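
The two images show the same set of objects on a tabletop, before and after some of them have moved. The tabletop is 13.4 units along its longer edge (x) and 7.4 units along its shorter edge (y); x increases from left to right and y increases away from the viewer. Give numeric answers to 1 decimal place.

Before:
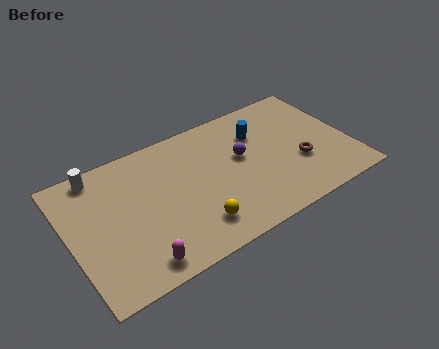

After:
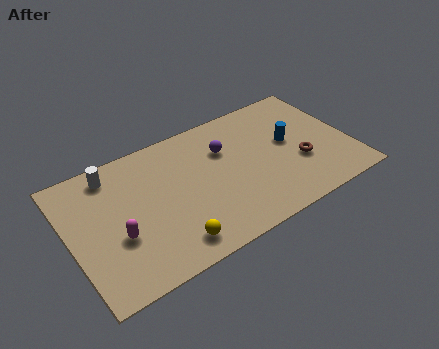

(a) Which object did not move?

the brown torus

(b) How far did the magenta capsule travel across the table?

1.9

The magenta capsule moved from about (2.8, 1.0) to (2.1, 2.8), a distance of √(0.7² + 1.8²) ≈ 1.9.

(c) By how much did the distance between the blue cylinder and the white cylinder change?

+0.9

The distance was about 7.7 in the first image and 8.6 in the second, so they moved 0.9 units further apart.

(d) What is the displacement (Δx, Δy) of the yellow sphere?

(-1.2, -0.4)

The yellow sphere was at about (5.6, 1.6) and moved to about (4.4, 1.2).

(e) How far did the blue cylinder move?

1.8

The blue cylinder was near (9.3, 5.3) before and (10.6, 4.1) after, so it travelled √(1.3² + 1.2²) ≈ 1.8 units.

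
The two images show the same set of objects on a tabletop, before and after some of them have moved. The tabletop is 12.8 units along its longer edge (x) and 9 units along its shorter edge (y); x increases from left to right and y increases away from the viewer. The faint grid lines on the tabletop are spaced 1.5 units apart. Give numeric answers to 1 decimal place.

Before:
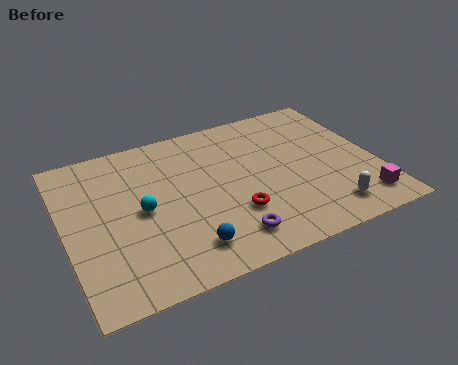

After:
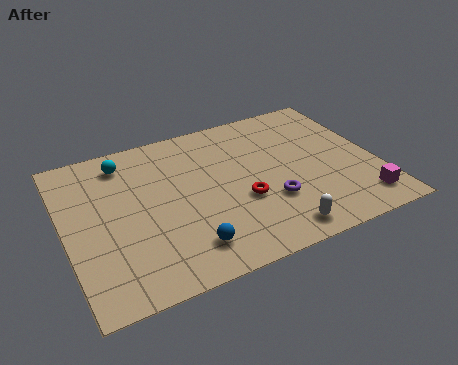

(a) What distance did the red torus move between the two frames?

0.7

From (6.7, 2.8) to (7.1, 3.4), the red torus covered √(0.4² + 0.6²) ≈ 0.7 units.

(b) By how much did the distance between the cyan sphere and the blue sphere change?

+3.0

The distance was about 3.1 in the first image and 6.1 in the second, so they moved 3.0 units further apart.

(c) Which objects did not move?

the blue sphere and the magenta cube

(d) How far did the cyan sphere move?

3.1

The cyan sphere was near (3.1, 4.4) before and (2.7, 7.5) after, so it travelled √(0.4² + 3.1²) ≈ 3.1 units.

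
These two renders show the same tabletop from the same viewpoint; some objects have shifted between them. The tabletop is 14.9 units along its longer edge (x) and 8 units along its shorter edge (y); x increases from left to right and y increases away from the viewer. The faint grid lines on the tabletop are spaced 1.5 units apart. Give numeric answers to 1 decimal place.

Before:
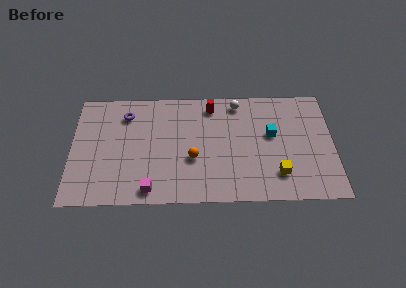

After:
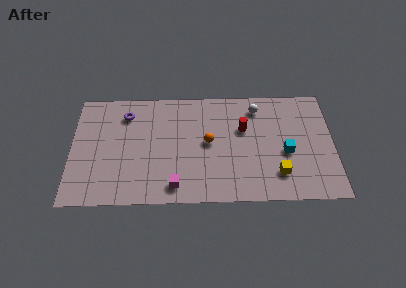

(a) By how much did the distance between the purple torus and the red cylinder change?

+1.9

They were about 4.9 units apart before and 6.8 after — 1.9 units further apart.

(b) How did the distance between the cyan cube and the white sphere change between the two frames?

+0.6

The distance was about 3.0 in the first image and 3.6 in the second, so they moved 0.6 units further apart.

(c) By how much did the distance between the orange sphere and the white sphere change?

-1.0

They were about 4.7 units apart before and 3.7 after — 1.0 units closer together.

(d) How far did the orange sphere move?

1.4

The orange sphere moved from about (6.9, 3.1) to (7.8, 4.2), a distance of √(0.9² + 1.1²) ≈ 1.4.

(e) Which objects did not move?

the yellow cube and the purple torus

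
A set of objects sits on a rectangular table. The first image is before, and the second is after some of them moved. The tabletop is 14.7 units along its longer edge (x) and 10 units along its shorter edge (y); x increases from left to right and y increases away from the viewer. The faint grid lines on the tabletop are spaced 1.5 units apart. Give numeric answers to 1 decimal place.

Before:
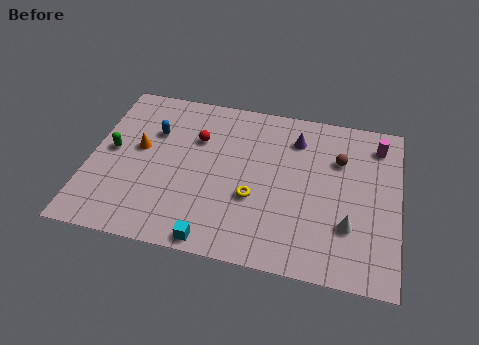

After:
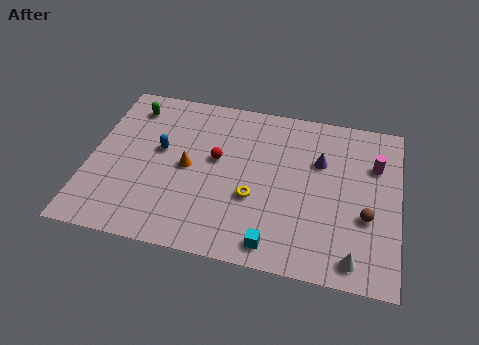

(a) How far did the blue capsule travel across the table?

1.2

From (2.9, 6.8) to (3.3, 5.7), the blue capsule covered √(0.4² + 1.1²) ≈ 1.2 units.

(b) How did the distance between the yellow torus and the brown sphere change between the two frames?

+0.3

Before: roughly 5.0 units apart; after: 5.3. That's 0.3 units further apart.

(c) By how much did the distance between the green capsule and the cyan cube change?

+3.3

Before: roughly 6.8 units apart; after: 10.1. That's 3.3 units further apart.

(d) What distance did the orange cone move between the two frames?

2.5

The orange cone moved from about (2.3, 5.6) to (4.7, 4.9), a distance of √(2.4² + 0.7²) ≈ 2.5.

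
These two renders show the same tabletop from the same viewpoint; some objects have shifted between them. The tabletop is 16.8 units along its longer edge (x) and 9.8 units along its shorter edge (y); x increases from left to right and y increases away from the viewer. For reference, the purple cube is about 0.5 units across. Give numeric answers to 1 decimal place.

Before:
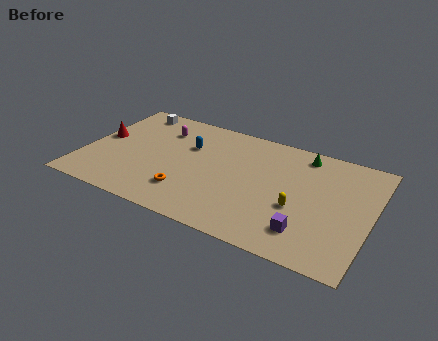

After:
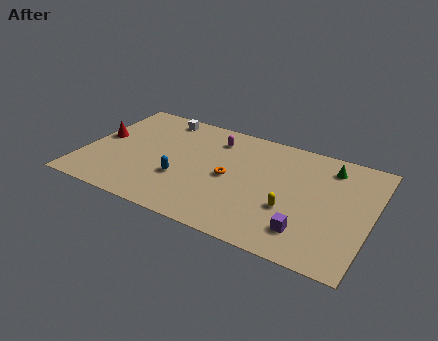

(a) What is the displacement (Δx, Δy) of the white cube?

(1.8, 0.0)

From the two frames, the white cube sits at roughly (2.1, 8.6) before and (3.9, 8.6) after.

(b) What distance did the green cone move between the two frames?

1.7

The green cone moved from about (12.5, 8.5) to (14.1, 8.0), a distance of √(1.6² + 0.5²) ≈ 1.7.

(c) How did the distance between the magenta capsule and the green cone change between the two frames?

-1.7

Before: roughly 8.5 units apart; after: 6.8. That's 1.7 units closer together.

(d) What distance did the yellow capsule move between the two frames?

0.5

The yellow capsule moved from about (12.7, 3.8) to (12.3, 3.5), a distance of √(0.4² + 0.3²) ≈ 0.5.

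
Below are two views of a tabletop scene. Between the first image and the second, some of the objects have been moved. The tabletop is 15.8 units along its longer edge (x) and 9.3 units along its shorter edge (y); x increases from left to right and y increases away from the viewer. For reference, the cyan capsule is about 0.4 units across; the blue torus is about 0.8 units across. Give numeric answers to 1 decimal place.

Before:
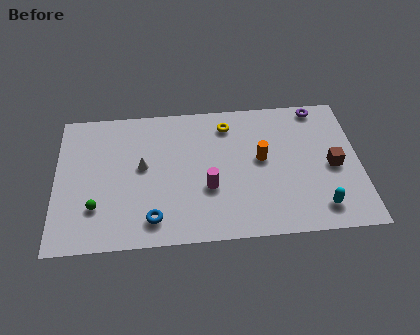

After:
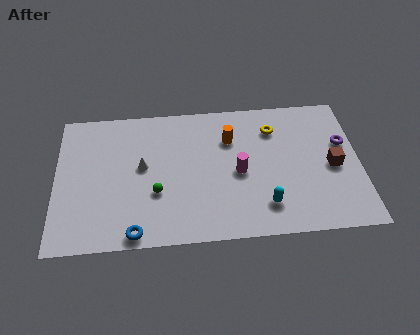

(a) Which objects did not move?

the white cone and the brown cube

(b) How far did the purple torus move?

2.9

The purple torus was near (13.8, 8.4) before and (15.0, 5.8) after, so it travelled √(1.2² + 2.6²) ≈ 2.9 units.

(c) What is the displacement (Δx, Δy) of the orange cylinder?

(-1.6, 1.5)

The orange cylinder was at about (10.7, 5.1) and moved to about (9.1, 6.6).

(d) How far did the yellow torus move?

2.5

From (9.0, 7.6) to (11.4, 7.1), the yellow torus covered √(2.4² + 0.5²) ≈ 2.5 units.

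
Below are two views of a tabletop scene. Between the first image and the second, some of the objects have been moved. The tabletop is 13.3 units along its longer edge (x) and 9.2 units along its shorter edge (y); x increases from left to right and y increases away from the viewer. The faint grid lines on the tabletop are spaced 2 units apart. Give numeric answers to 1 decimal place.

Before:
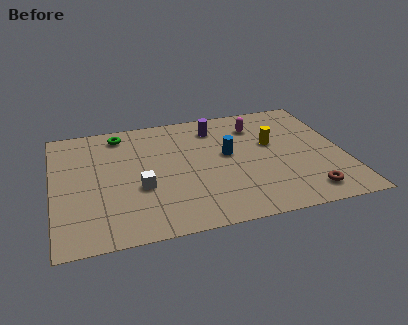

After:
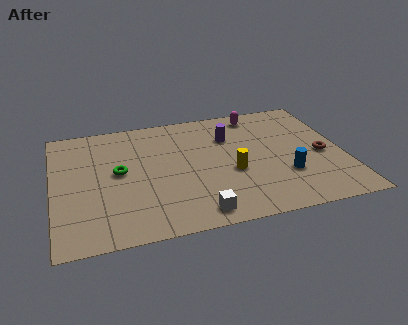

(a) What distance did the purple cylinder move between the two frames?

1.1

The purple cylinder was near (7.6, 7.4) before and (8.2, 6.5) after, so it travelled √(0.6² + 0.9²) ≈ 1.1 units.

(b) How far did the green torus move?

3.0

From (3.2, 7.9) to (3.0, 4.9), the green torus covered √(0.2² + 3.0²) ≈ 3.0 units.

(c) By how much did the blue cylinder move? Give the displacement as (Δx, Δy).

(2.5, -2.2)

The blue cylinder started near (8.0, 5.1) and ended near (10.5, 2.9).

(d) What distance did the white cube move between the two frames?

3.4

From (3.9, 3.5) to (6.3, 1.1), the white cube covered √(2.4² + 2.4²) ≈ 3.4 units.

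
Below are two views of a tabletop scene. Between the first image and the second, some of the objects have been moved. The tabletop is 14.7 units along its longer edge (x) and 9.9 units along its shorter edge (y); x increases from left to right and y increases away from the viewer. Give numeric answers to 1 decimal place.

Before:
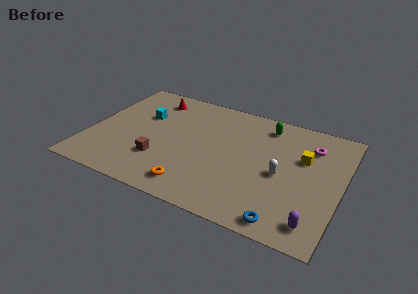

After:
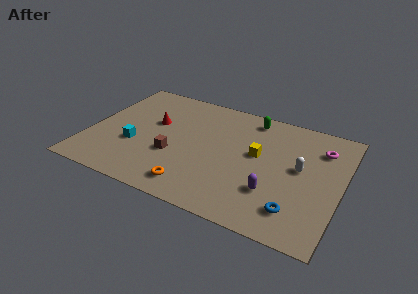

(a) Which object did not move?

the orange torus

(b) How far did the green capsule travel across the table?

0.9

The green capsule moved from about (10.0, 8.3) to (9.1, 8.6), a distance of √(0.9² + 0.3²) ≈ 0.9.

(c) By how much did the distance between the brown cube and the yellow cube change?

-3.6

They were about 8.7 units apart before and 5.1 after — 3.6 units closer together.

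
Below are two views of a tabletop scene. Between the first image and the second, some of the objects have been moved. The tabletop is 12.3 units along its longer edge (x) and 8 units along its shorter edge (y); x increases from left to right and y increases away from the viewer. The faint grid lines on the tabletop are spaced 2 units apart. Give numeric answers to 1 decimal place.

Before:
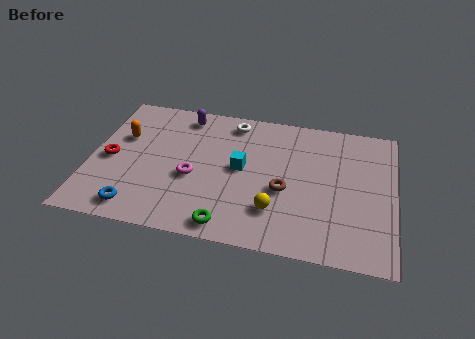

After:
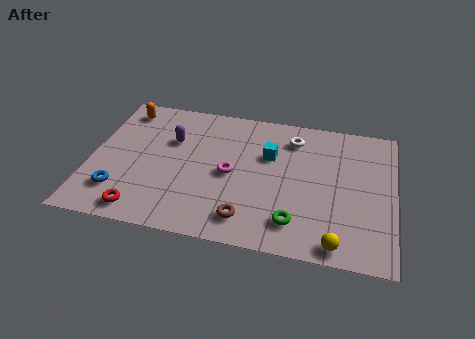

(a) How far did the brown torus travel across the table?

2.4

The brown torus was near (7.9, 3.3) before and (6.5, 1.4) after, so it travelled √(1.4² + 1.9²) ≈ 2.4 units.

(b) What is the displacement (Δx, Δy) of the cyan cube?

(1.1, 1.0)

The cyan cube started near (6.1, 4.2) and ended near (7.2, 5.2).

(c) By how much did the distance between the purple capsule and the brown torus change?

-0.5

They were about 5.6 units apart before and 5.1 after — 0.5 units closer together.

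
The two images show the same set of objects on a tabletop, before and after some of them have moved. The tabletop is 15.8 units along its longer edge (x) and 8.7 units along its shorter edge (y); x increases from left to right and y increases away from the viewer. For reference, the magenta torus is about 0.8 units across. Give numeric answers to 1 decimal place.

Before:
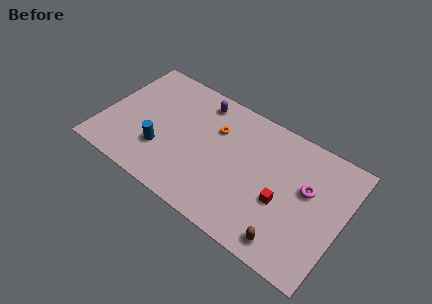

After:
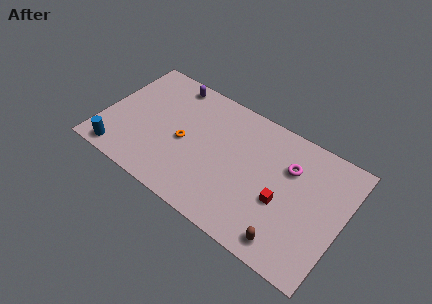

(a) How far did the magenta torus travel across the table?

1.5

The magenta torus was near (13.4, 5.2) before and (12.1, 6.0) after, so it travelled √(1.3² + 0.8²) ≈ 1.5 units.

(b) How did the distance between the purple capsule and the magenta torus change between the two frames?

+0.7

The distance was about 7.8 in the first image and 8.5 in the second, so they moved 0.7 units further apart.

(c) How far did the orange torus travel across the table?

2.7

The orange torus was near (7.2, 6.0) before and (5.4, 4.0) after, so it travelled √(1.8² + 2.0²) ≈ 2.7 units.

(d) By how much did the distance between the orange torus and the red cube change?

+1.2

They were about 5.4 units apart before and 6.6 after — 1.2 units further apart.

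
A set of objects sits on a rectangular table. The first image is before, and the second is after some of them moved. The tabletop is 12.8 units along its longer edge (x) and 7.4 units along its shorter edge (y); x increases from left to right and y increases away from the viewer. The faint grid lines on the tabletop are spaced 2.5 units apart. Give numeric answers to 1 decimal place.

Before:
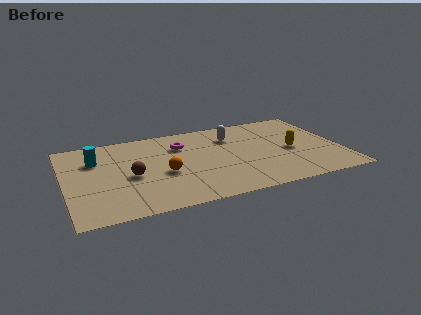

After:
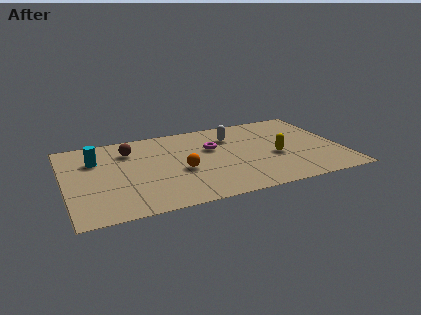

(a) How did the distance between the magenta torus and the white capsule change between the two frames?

-1.1

Before: roughly 2.4 units apart; after: 1.3. That's 1.1 units closer together.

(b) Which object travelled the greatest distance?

the brown sphere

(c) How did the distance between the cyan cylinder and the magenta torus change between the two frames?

+1.4

Before: roughly 4.0 units apart; after: 5.4. That's 1.4 units further apart.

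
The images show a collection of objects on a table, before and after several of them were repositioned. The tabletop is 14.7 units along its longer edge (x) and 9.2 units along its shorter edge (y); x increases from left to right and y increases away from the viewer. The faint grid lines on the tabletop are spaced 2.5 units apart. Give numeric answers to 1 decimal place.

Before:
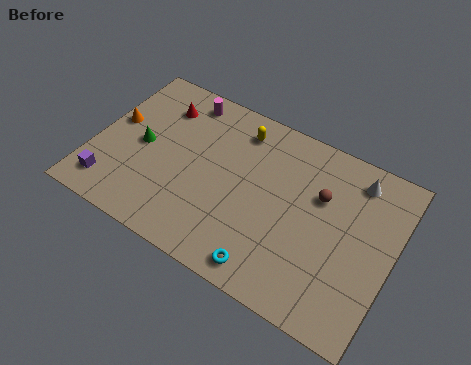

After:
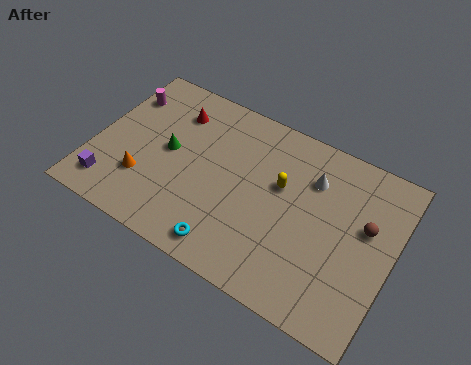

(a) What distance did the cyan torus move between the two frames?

2.0

From (9.2, 1.1) to (7.2, 1.2), the cyan torus covered √(2.0² + 0.1²) ≈ 2.0 units.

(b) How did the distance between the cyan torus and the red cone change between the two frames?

-1.8

The distance was about 8.8 in the first image and 7.0 in the second, so they moved 1.8 units closer together.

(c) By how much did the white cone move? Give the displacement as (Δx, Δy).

(-2.0, -1.0)

The white cone started near (12.5, 7.7) and ended near (10.5, 6.7).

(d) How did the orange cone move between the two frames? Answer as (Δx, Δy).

(1.9, -2.5)

The orange cone started near (0.8, 5.2) and ended near (2.7, 2.7).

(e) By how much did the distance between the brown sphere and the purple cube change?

+2.0

Before: roughly 10.7 units apart; after: 12.7. That's 2.0 units further apart.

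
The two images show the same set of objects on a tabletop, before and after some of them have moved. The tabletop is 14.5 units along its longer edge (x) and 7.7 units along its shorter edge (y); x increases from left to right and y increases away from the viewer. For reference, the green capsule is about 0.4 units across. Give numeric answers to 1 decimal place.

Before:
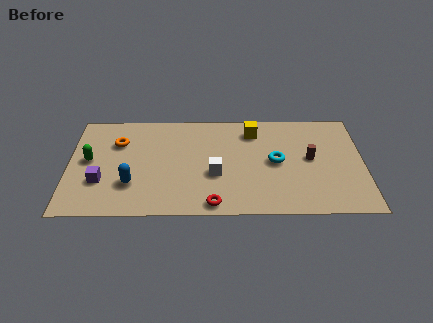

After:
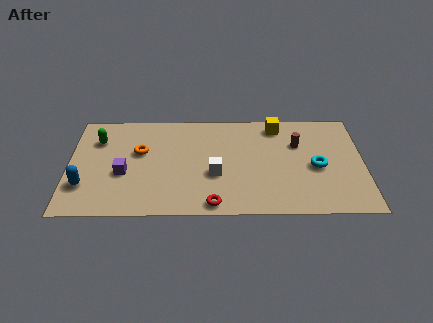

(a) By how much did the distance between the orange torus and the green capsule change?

+0.4

Before: roughly 1.9 units apart; after: 2.3. That's 0.4 units further apart.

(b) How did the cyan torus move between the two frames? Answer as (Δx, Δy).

(2.0, -0.4)

The cyan torus started near (10.2, 3.9) and ended near (12.2, 3.5).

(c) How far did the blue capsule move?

2.3

The blue capsule moved from about (3.1, 2.3) to (0.8, 2.2), a distance of √(2.3² + 0.1²) ≈ 2.3.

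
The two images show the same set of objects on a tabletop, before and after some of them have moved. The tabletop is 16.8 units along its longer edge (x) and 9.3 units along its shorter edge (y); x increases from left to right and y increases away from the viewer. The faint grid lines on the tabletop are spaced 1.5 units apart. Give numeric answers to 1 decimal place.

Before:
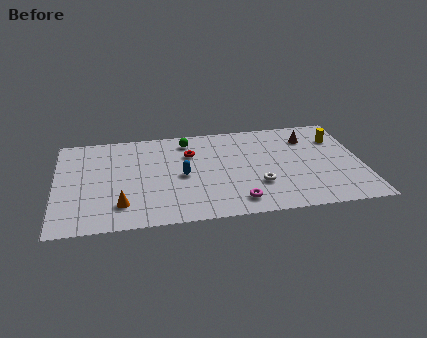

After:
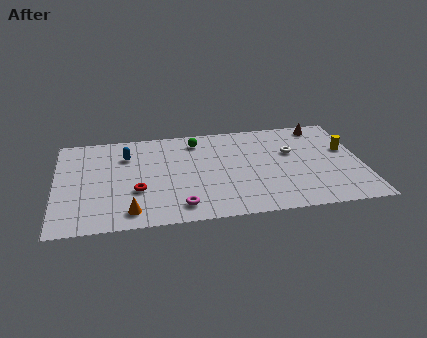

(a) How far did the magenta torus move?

3.1

From (9.8, 1.5) to (6.7, 1.5), the magenta torus covered √(3.1² + 0.0²) ≈ 3.1 units.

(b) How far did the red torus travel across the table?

4.4

The red torus was near (7.4, 6.5) before and (4.4, 3.3) after, so it travelled √(3.0² + 3.2²) ≈ 4.4 units.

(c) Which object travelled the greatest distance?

the red torus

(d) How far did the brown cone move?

1.4

The brown cone moved from about (14.0, 7.1) to (14.8, 8.2), a distance of √(0.8² + 1.1²) ≈ 1.4.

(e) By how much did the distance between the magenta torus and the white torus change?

+5.8

They were about 1.8 units apart before and 7.6 after — 5.8 units further apart.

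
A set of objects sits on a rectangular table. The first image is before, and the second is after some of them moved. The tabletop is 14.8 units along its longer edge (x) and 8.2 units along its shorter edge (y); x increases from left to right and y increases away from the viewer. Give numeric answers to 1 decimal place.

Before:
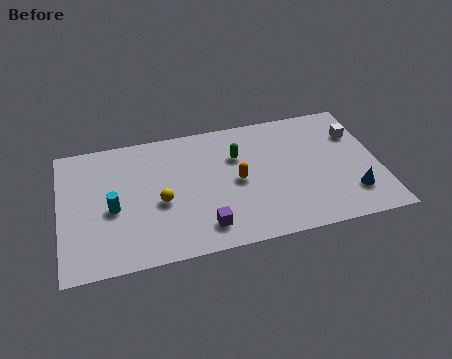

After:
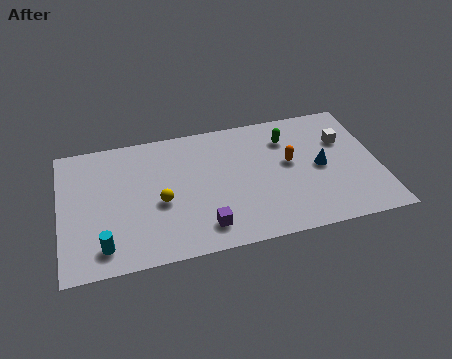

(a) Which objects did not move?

the yellow sphere and the purple cube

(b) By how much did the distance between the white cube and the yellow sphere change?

-0.7

The distance was about 9.6 in the first image and 8.9 in the second, so they moved 0.7 units closer together.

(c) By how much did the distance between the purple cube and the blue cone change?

-0.8

They were about 6.9 units apart before and 6.1 after — 0.8 units closer together.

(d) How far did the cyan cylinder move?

2.3

From (2.4, 3.6) to (1.9, 1.4), the cyan cylinder covered √(0.5² + 2.2²) ≈ 2.3 units.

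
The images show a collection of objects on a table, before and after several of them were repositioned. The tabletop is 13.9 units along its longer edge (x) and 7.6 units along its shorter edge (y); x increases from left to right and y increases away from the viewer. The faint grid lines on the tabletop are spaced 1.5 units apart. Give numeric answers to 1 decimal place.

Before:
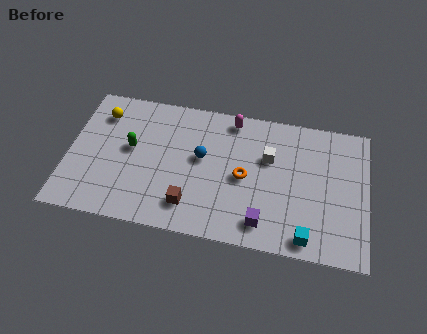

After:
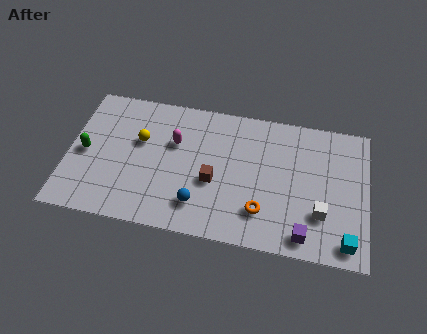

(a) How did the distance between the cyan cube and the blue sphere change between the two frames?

+0.8

The distance was about 6.0 in the first image and 6.8 in the second, so they moved 0.8 units further apart.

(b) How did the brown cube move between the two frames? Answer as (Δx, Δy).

(1.0, 1.5)

The brown cube started near (5.8, 1.6) and ended near (6.8, 3.1).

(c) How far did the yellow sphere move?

2.2

From (1.4, 5.9) to (3.3, 4.7), the yellow sphere covered √(1.9² + 1.2²) ≈ 2.2 units.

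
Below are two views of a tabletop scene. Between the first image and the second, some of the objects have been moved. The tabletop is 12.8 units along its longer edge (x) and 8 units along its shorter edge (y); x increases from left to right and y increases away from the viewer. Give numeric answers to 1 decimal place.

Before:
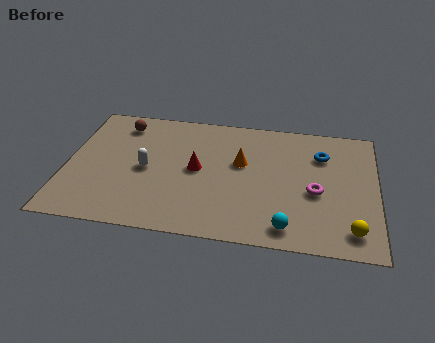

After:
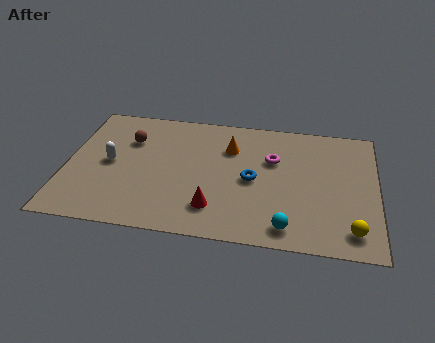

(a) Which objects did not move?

the yellow sphere and the cyan sphere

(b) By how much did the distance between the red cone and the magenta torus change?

-0.8

They were about 4.9 units apart before and 4.1 after — 0.8 units closer together.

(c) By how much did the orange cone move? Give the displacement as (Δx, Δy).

(-0.5, 0.9)

From the two frames, the orange cone sits at roughly (7.2, 4.8) before and (6.7, 5.7) after.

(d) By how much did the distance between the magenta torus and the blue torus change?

-0.8

The distance was about 2.4 in the first image and 1.6 in the second, so they moved 0.8 units closer together.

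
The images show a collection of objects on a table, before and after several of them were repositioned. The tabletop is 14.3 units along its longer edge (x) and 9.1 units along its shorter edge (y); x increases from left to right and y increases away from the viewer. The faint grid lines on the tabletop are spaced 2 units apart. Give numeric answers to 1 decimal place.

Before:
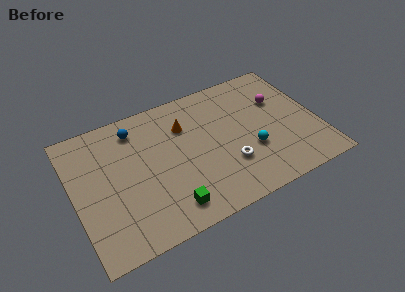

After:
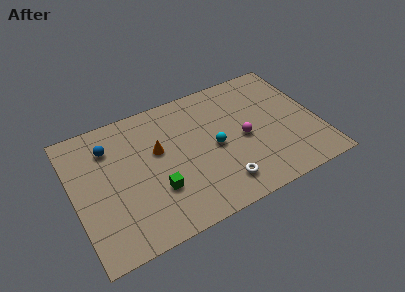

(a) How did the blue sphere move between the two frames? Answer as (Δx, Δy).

(-1.6, -0.6)

From the two frames, the blue sphere sits at roughly (3.9, 7.5) before and (2.3, 6.9) after.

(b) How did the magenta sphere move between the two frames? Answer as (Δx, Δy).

(-2.4, -1.8)

The magenta sphere was at about (12.3, 6.0) and moved to about (9.9, 4.2).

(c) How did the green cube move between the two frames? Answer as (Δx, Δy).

(-0.5, 1.4)

The green cube was at about (5.1, 1.5) and moved to about (4.6, 2.9).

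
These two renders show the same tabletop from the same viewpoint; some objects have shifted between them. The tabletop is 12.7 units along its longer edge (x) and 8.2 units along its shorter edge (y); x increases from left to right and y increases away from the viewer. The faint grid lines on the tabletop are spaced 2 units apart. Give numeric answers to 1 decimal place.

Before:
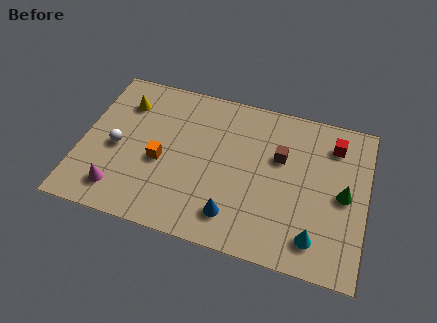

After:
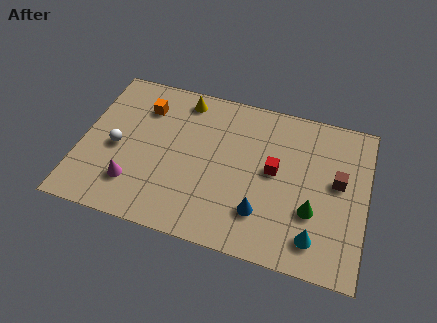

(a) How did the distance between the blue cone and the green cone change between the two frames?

-3.0

The distance was about 5.3 in the first image and 2.3 in the second, so they moved 3.0 units closer together.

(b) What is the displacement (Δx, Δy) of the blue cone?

(1.2, 0.5)

The blue cone was at about (7.0, 1.6) and moved to about (8.2, 2.1).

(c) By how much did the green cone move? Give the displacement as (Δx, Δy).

(-1.3, -1.2)

The green cone started near (11.7, 4.0) and ended near (10.4, 2.8).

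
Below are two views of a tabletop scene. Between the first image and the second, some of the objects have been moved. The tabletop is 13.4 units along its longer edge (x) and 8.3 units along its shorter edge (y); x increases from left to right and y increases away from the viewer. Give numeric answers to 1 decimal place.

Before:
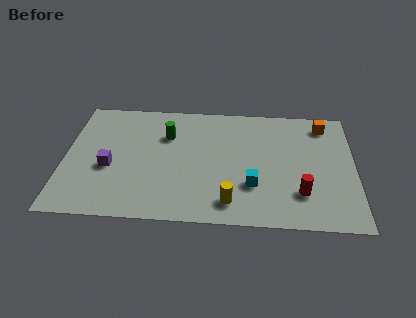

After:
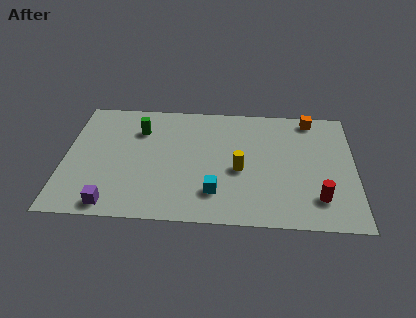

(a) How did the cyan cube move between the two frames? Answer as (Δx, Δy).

(-1.7, -0.6)

The cyan cube was at about (8.7, 2.6) and moved to about (7.0, 2.0).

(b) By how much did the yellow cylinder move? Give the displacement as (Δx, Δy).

(0.4, 2.2)

The yellow cylinder started near (7.7, 1.4) and ended near (8.1, 3.6).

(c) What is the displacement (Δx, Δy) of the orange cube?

(-0.6, 0.4)

From the two frames, the orange cube sits at roughly (12.0, 7.0) before and (11.4, 7.4) after.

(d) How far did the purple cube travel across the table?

2.5

The purple cube was near (2.1, 3.4) before and (2.3, 0.9) after, so it travelled √(0.2² + 2.5²) ≈ 2.5 units.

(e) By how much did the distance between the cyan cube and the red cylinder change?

+2.5

The distance was about 2.2 in the first image and 4.7 in the second, so they moved 2.5 units further apart.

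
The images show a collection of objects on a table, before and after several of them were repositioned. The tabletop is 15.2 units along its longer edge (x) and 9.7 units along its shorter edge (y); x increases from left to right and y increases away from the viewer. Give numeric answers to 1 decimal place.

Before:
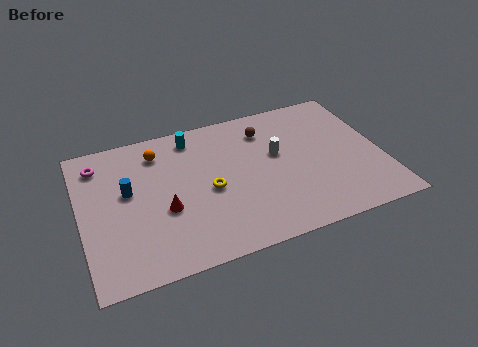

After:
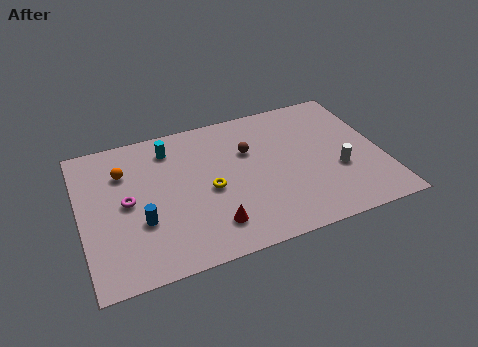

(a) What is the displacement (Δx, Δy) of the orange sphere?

(-1.8, -0.8)

From the two frames, the orange sphere sits at roughly (4.1, 7.8) before and (2.3, 7.0) after.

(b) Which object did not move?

the yellow torus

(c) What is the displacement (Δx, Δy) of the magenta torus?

(1.2, -3.0)

The magenta torus was at about (1.1, 7.9) and moved to about (2.3, 4.9).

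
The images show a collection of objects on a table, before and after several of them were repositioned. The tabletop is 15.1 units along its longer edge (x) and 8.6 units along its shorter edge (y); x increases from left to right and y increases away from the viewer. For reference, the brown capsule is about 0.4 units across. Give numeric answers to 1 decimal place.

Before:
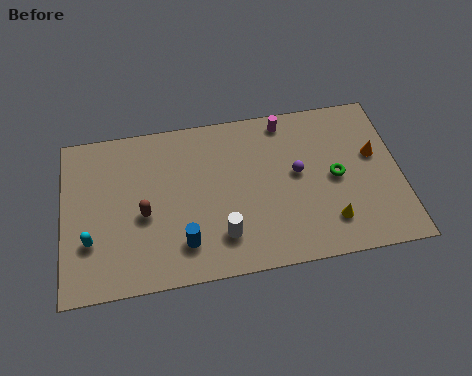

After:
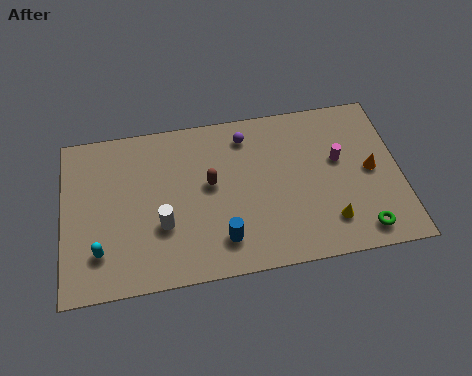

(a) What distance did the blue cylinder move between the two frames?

1.7

The blue cylinder moved from about (5.3, 1.9) to (7.0, 1.8), a distance of √(1.7² + 0.1²) ≈ 1.7.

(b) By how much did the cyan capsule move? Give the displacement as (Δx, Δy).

(0.4, -0.6)

The cyan capsule started near (1.2, 2.7) and ended near (1.6, 2.1).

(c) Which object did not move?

the yellow cone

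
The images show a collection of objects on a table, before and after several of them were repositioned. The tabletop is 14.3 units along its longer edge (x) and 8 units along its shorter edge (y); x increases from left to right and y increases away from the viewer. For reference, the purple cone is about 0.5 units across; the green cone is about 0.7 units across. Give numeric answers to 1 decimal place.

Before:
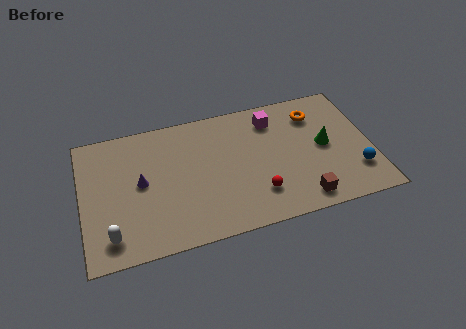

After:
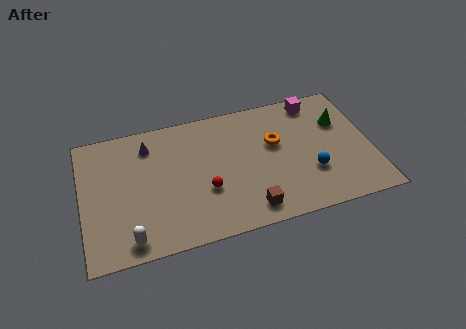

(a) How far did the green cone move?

1.6

The green cone was near (12.0, 4.1) before and (12.9, 5.4) after, so it travelled √(0.9² + 1.3²) ≈ 1.6 units.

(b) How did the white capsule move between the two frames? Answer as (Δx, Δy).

(0.9, -0.4)

The white capsule started near (1.3, 1.4) and ended near (2.2, 1.0).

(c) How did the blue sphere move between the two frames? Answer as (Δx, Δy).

(-2.2, 0.5)

From the two frames, the blue sphere sits at roughly (13.4, 2.1) before and (11.2, 2.6) after.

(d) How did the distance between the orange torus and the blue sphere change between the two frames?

-1.6

Before: roughly 4.4 units apart; after: 2.8. That's 1.6 units closer together.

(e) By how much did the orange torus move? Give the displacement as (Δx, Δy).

(-2.1, -1.3)

From the two frames, the orange torus sits at roughly (11.7, 6.2) before and (9.6, 4.9) after.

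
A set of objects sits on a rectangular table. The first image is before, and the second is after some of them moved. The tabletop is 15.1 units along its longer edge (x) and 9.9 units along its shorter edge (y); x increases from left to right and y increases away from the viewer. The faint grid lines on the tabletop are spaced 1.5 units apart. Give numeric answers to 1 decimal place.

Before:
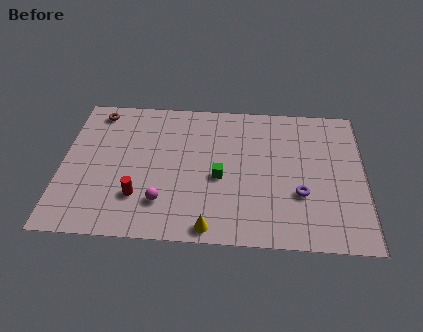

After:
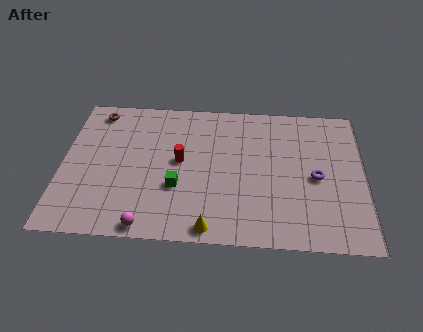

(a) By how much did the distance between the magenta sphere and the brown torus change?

+1.2

Before: roughly 7.1 units apart; after: 8.3. That's 1.2 units further apart.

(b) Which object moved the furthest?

the red cylinder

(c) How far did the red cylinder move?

3.3

The red cylinder moved from about (3.9, 2.7) to (5.9, 5.3), a distance of √(2.0² + 2.6²) ≈ 3.3.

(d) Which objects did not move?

the brown torus and the yellow cone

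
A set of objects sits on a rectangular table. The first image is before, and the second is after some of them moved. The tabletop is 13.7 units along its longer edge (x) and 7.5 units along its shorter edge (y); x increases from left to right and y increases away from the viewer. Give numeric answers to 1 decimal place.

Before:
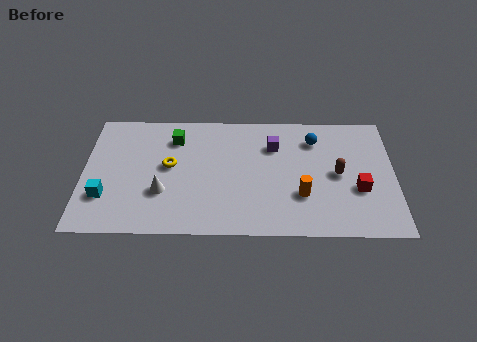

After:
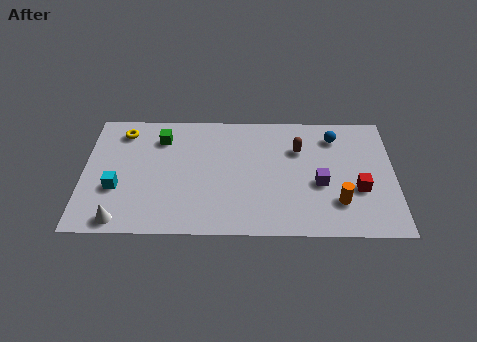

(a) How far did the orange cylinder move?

1.6

The orange cylinder moved from about (9.6, 2.4) to (11.2, 2.0), a distance of √(1.6² + 0.4²) ≈ 1.6.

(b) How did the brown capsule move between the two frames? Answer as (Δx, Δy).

(-1.7, 1.5)

The brown capsule started near (11.2, 3.7) and ended near (9.5, 5.2).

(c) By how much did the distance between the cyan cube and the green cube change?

-1.1

The distance was about 4.7 in the first image and 3.6 in the second, so they moved 1.1 units closer together.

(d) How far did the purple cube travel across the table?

3.0

The purple cube was near (8.4, 5.4) before and (10.4, 3.1) after, so it travelled √(2.0² + 2.3²) ≈ 3.0 units.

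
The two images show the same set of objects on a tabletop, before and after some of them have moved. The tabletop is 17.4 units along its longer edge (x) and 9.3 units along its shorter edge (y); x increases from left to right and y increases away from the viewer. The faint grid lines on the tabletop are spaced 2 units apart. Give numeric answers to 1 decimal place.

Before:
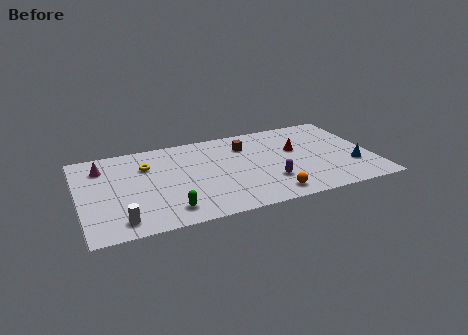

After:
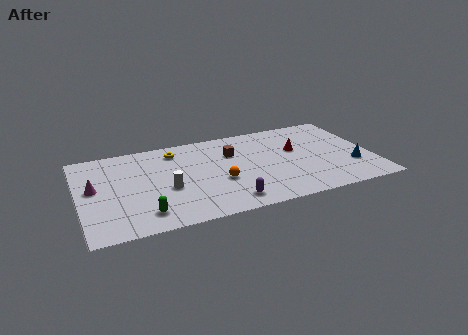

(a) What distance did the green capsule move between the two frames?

1.4

The green capsule was near (5.0, 1.6) before and (3.6, 1.7) after, so it travelled √(1.4² + 0.1²) ≈ 1.4 units.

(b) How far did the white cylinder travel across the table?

3.8

The white cylinder moved from about (2.2, 1.4) to (5.1, 3.8), a distance of √(2.9² + 2.4²) ≈ 3.8.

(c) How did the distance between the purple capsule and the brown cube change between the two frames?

+0.6

They were about 4.4 units apart before and 5.0 after — 0.6 units further apart.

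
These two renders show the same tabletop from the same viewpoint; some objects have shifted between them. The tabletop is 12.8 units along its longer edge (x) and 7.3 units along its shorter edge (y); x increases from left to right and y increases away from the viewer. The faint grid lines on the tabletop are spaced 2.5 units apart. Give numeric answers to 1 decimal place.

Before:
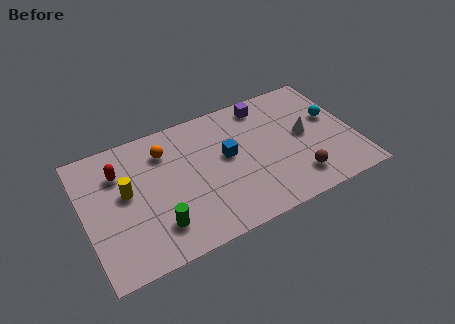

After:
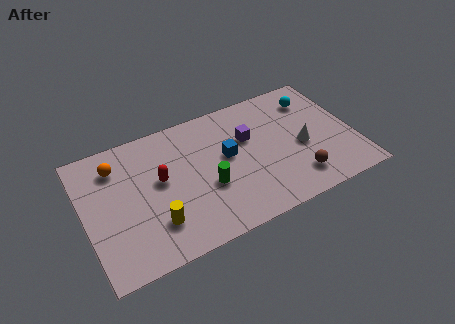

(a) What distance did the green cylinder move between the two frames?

2.7

The green cylinder moved from about (3.2, 1.7) to (5.7, 2.8), a distance of √(2.5² + 1.1²) ≈ 2.7.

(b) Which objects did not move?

the brown sphere and the blue cube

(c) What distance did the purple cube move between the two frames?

1.9

The purple cube moved from about (8.9, 6.3) to (7.9, 4.7), a distance of √(1.0² + 1.6²) ≈ 1.9.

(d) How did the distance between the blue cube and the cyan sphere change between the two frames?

-0.4

The distance was about 5.1 in the first image and 4.7 in the second, so they moved 0.4 units closer together.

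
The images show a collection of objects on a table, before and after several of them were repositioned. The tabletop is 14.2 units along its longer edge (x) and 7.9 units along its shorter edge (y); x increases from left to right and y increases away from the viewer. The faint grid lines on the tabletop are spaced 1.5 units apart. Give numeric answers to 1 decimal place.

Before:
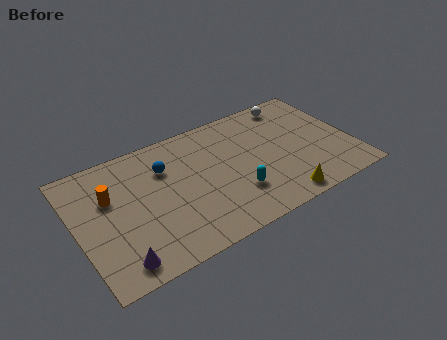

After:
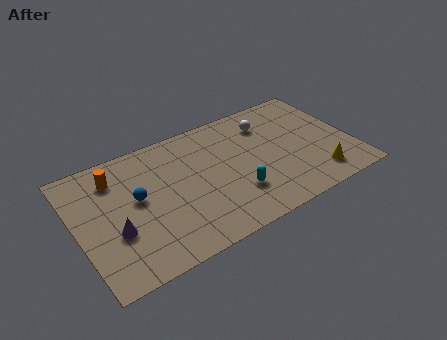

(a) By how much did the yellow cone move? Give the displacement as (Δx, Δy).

(2.1, 0.6)

The yellow cone was at about (10.0, 0.9) and moved to about (12.1, 1.5).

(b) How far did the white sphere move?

1.7

The white sphere was near (11.7, 6.9) before and (10.2, 6.1) after, so it travelled √(1.5² + 0.8²) ≈ 1.7 units.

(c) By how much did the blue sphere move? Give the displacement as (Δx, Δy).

(-1.6, -1.2)

The blue sphere was at about (4.7, 5.6) and moved to about (3.1, 4.4).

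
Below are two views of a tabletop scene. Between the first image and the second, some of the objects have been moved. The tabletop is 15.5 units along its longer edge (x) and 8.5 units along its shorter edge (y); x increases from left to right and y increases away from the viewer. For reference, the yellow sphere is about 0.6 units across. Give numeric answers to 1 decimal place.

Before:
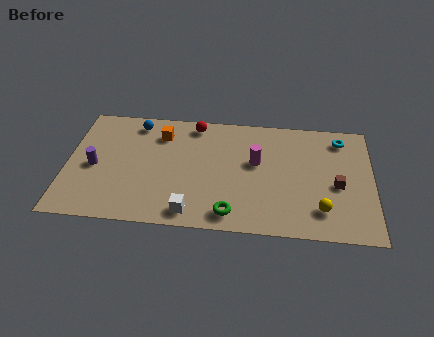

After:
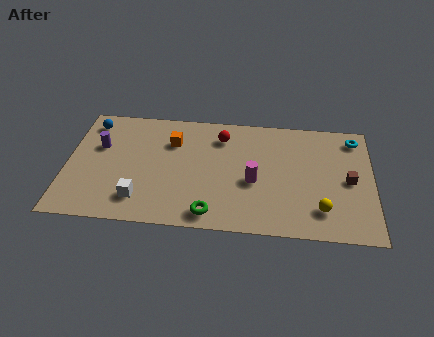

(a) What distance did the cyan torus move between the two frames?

0.7

From (13.9, 7.1) to (14.6, 7.2), the cyan torus covered √(0.7² + 0.1²) ≈ 0.7 units.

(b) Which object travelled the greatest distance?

the white cube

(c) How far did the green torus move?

1.0

The green torus was near (8.4, 1.2) before and (7.4, 1.1) after, so it travelled √(1.0² + 0.1²) ≈ 1.0 units.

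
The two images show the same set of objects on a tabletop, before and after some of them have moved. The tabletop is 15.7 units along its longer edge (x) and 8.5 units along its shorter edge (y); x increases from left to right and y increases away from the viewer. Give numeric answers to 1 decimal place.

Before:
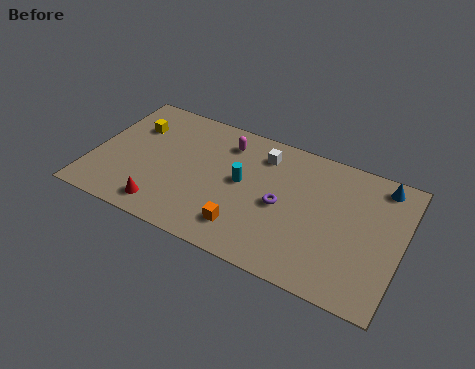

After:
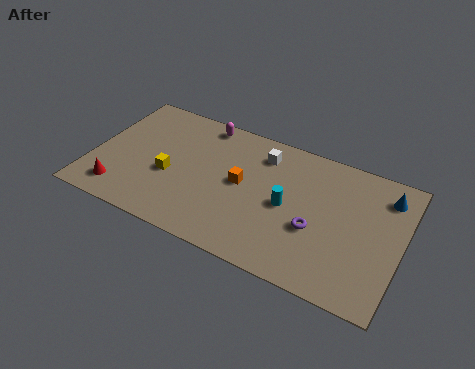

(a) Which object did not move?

the white cube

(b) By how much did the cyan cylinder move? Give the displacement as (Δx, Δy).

(2.4, -0.5)

The cyan cylinder started near (7.6, 4.6) and ended near (10.0, 4.1).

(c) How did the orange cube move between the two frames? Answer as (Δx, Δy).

(-0.5, 2.7)

The orange cube was at about (8.1, 1.8) and moved to about (7.6, 4.5).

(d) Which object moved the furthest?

the yellow cube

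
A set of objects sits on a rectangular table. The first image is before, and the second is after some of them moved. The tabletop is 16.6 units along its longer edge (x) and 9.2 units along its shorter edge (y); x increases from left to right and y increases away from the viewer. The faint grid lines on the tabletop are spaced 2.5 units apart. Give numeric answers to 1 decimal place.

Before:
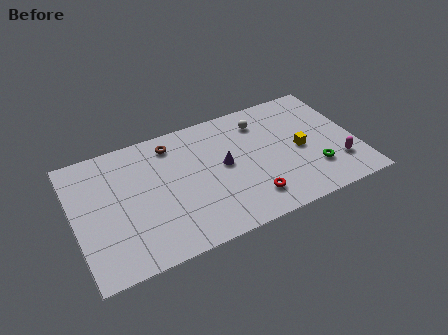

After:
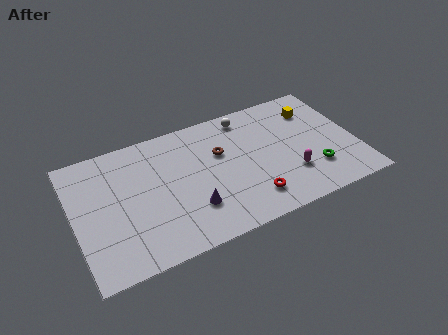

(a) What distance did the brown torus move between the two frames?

3.2

The brown torus moved from about (6.0, 7.7) to (8.7, 5.9), a distance of √(2.7² + 1.8²) ≈ 3.2.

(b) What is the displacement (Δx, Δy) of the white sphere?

(-0.8, 0.7)

The white sphere was at about (11.3, 7.3) and moved to about (10.5, 8.0).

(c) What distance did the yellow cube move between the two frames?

3.0

The yellow cube moved from about (13.3, 4.3) to (14.5, 7.0), a distance of √(1.2² + 2.7²) ≈ 3.0.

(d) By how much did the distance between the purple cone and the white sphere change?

+3.2

They were about 3.5 units apart before and 6.7 after — 3.2 units further apart.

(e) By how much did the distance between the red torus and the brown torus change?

-2.8

The distance was about 7.0 in the first image and 4.2 in the second, so they moved 2.8 units closer together.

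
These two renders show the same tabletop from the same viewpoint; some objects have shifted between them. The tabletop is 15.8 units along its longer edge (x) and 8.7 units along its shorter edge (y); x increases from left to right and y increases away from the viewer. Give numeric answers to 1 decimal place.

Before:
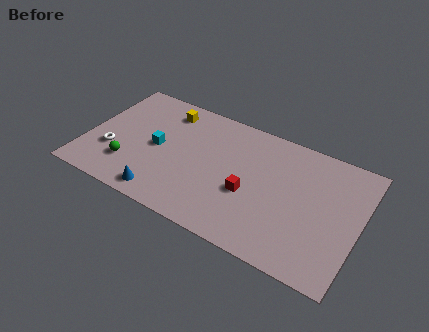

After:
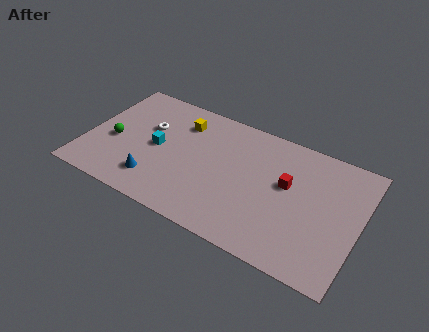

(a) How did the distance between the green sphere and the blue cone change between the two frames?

+0.7

They were about 2.5 units apart before and 3.2 after — 0.7 units further apart.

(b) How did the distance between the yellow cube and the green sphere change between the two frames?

-0.4

The distance was about 5.1 in the first image and 4.7 in the second, so they moved 0.4 units closer together.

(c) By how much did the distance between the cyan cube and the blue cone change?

-0.9

The distance was about 3.3 in the first image and 2.4 in the second, so they moved 0.9 units closer together.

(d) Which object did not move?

the cyan cube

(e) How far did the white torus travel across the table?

3.2

The white torus was near (1.6, 2.9) before and (3.4, 5.5) after, so it travelled √(1.8² + 2.6²) ≈ 3.2 units.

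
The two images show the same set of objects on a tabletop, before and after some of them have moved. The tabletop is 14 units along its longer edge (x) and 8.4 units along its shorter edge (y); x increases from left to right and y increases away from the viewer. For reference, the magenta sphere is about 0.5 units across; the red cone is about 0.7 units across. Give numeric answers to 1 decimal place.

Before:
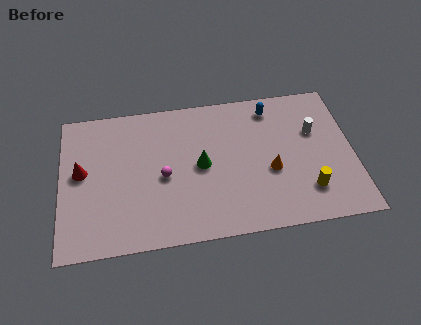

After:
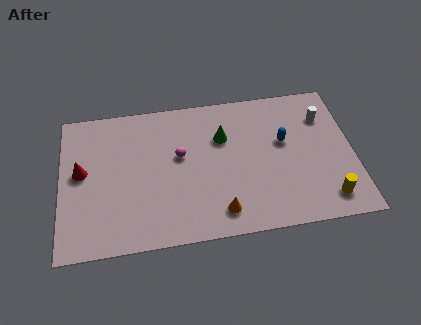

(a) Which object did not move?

the red cone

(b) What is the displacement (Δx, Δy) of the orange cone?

(-2.5, -2.0)

From the two frames, the orange cone sits at roughly (10.0, 3.4) before and (7.5, 1.4) after.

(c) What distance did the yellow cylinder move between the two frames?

1.1

The yellow cylinder moved from about (11.7, 2.0) to (12.6, 1.4), a distance of √(0.9² + 0.6²) ≈ 1.1.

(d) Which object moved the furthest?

the orange cone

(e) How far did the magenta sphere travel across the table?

1.4

The magenta sphere moved from about (4.9, 3.8) to (5.7, 4.9), a distance of √(0.8² + 1.1²) ≈ 1.4.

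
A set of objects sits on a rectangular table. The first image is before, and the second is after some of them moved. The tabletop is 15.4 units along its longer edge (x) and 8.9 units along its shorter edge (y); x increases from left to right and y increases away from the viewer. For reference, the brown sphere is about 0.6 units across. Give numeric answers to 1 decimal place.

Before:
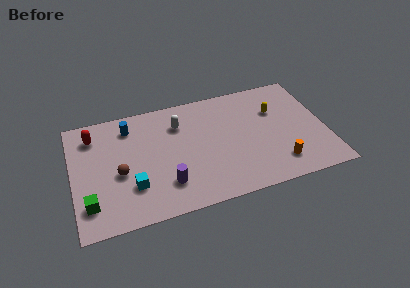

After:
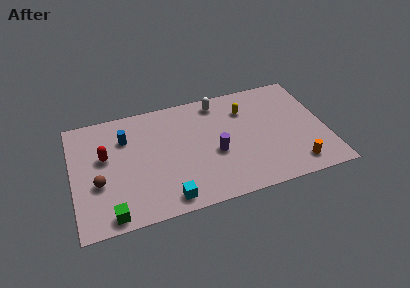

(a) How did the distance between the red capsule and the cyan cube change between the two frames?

+0.5

They were about 5.0 units apart before and 5.5 after — 0.5 units further apart.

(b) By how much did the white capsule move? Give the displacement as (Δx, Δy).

(2.5, 1.1)

The white capsule was at about (6.6, 6.6) and moved to about (9.1, 7.7).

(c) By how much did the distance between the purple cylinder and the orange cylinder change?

-1.6

The distance was about 6.8 in the first image and 5.2 in the second, so they moved 1.6 units closer together.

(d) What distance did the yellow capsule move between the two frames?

1.9

The yellow capsule was near (12.5, 6.0) before and (10.7, 6.6) after, so it travelled √(1.8² + 0.6²) ≈ 1.9 units.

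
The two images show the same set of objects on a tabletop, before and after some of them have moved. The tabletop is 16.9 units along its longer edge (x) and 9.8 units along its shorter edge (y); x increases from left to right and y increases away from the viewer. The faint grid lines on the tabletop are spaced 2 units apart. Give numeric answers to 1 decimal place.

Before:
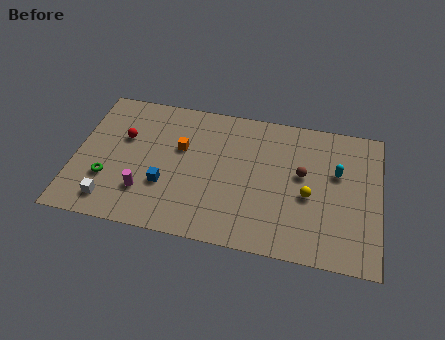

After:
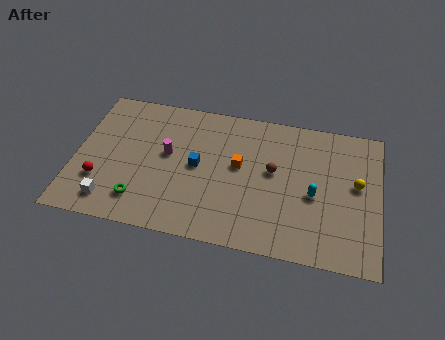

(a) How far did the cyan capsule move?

2.2

The cyan capsule moved from about (14.5, 6.1) to (13.3, 4.3), a distance of √(1.2² + 1.8²) ≈ 2.2.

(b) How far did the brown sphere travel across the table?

1.6

The brown sphere was near (12.6, 5.6) before and (11.0, 5.5) after, so it travelled √(1.6² + 0.1²) ≈ 1.6 units.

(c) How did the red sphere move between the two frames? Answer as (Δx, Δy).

(-1.1, -3.3)

The red sphere started near (2.6, 6.2) and ended near (1.5, 2.9).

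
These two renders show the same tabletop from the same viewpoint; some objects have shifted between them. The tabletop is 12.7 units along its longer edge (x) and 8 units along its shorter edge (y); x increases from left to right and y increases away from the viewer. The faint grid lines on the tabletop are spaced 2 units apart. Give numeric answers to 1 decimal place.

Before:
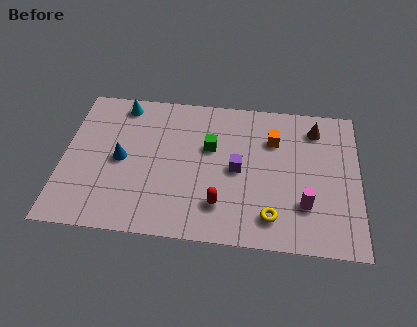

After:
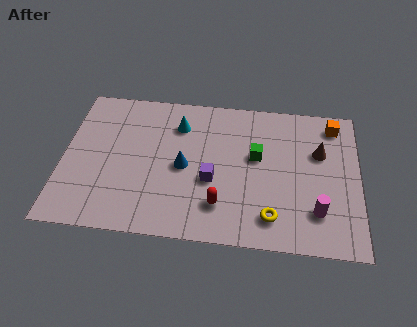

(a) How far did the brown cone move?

1.3

From (10.8, 6.5) to (11.0, 5.2), the brown cone covered √(0.2² + 1.3²) ≈ 1.3 units.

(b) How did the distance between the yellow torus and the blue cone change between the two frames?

-2.5

They were about 6.9 units apart before and 4.4 after — 2.5 units closer together.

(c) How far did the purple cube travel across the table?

1.3

The purple cube was near (7.5, 3.9) before and (6.4, 3.2) after, so it travelled √(1.1² + 0.7²) ≈ 1.3 units.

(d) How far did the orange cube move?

2.8

The orange cube moved from about (9.0, 5.7) to (11.6, 6.8), a distance of √(2.6² + 1.1²) ≈ 2.8.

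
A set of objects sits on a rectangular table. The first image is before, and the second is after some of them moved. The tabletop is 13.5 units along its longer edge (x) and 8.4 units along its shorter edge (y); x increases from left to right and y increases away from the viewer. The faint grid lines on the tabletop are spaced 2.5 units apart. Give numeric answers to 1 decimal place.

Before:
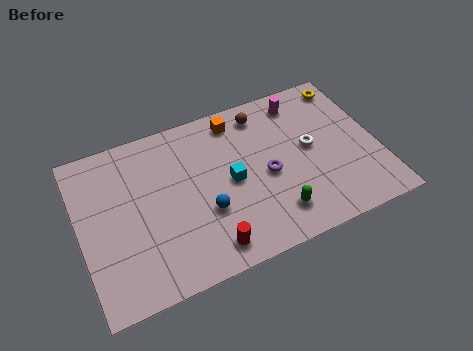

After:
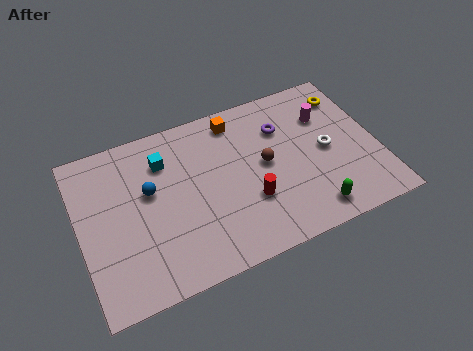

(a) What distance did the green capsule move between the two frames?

1.7

The green capsule was near (8.5, 1.7) before and (10.1, 1.2) after, so it travelled √(1.6² + 0.5²) ≈ 1.7 units.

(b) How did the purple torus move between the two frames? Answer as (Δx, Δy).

(1.0, 2.2)

The purple torus was at about (8.4, 3.8) and moved to about (9.4, 6.0).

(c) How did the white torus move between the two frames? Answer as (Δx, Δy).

(0.7, -0.4)

The white torus was at about (10.5, 4.5) and moved to about (11.2, 4.1).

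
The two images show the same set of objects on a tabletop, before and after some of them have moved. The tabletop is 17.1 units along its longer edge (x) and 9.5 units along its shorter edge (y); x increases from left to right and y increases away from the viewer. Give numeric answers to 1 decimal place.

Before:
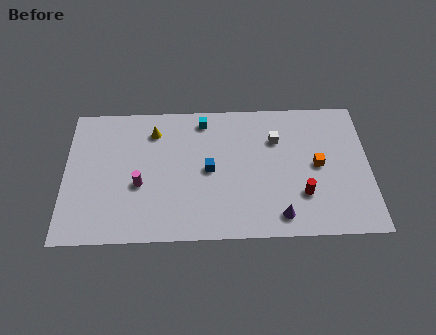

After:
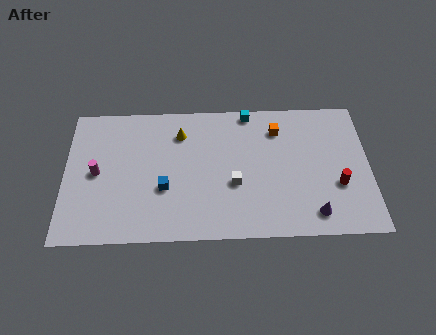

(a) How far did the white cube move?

3.8

The white cube moved from about (11.9, 6.7) to (9.5, 3.7), a distance of √(2.4² + 3.0²) ≈ 3.8.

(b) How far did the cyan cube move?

2.6

The cyan cube moved from about (7.8, 8.2) to (10.4, 8.7), a distance of √(2.6² + 0.5²) ≈ 2.6.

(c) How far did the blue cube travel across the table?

2.8

From (8.1, 4.7) to (5.6, 3.5), the blue cube covered √(2.5² + 1.2²) ≈ 2.8 units.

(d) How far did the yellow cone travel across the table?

1.5

The yellow cone moved from about (5.0, 7.5) to (6.5, 7.3), a distance of √(1.5² + 0.2²) ≈ 1.5.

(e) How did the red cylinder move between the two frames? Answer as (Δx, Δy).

(2.0, 0.6)

From the two frames, the red cylinder sits at roughly (13.3, 2.8) before and (15.3, 3.4) after.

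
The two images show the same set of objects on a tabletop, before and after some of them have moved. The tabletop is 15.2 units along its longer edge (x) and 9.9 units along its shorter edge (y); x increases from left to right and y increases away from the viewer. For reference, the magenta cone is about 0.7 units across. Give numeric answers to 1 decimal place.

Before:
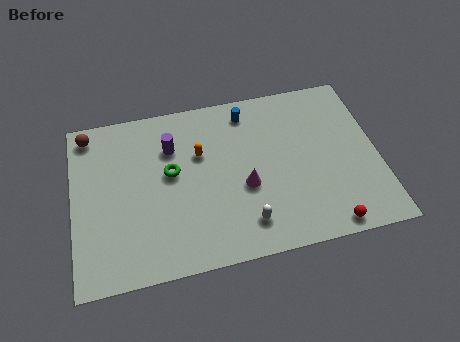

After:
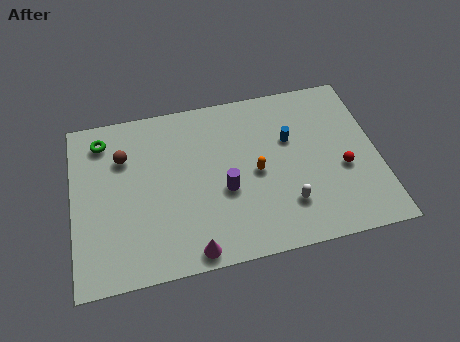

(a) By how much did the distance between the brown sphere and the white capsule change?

-1.0

They were about 10.1 units apart before and 9.1 after — 1.0 units closer together.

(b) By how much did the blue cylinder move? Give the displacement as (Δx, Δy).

(2.0, -2.1)

From the two frames, the blue cylinder sits at roughly (8.9, 8.4) before and (10.9, 6.3) after.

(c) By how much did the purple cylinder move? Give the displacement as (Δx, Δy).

(2.5, -3.1)

From the two frames, the purple cylinder sits at roughly (5.0, 7.1) before and (7.5, 4.0) after.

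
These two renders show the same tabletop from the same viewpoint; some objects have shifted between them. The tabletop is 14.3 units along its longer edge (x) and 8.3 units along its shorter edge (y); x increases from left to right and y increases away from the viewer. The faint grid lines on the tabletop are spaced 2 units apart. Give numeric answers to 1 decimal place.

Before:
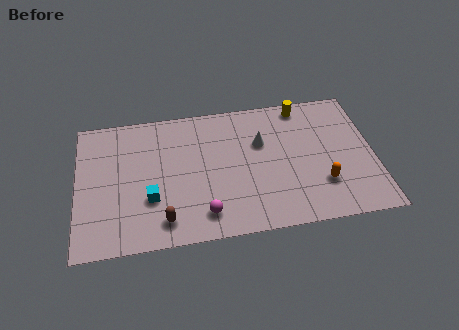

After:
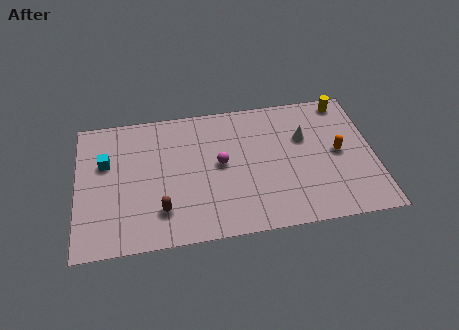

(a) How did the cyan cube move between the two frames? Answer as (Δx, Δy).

(-2.1, 2.5)

The cyan cube started near (3.5, 2.8) and ended near (1.4, 5.3).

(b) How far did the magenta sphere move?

3.0

From (6.0, 1.5) to (6.9, 4.4), the magenta sphere covered √(0.9² + 2.9²) ≈ 3.0 units.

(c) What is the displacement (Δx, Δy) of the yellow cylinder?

(2.1, 0.0)

The yellow cylinder was at about (11.0, 7.4) and moved to about (13.1, 7.4).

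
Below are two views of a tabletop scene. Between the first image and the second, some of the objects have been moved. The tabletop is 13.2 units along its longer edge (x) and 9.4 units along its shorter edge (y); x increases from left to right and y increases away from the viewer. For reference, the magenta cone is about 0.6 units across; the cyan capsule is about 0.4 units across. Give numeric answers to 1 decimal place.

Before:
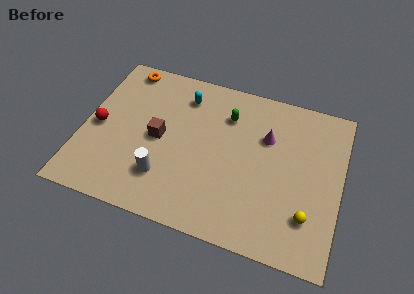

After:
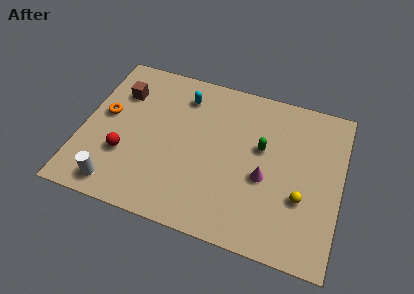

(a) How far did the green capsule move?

2.4

The green capsule was near (7.2, 7.0) before and (9.1, 5.6) after, so it travelled √(1.9² + 1.4²) ≈ 2.4 units.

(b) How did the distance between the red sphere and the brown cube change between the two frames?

+0.6

The distance was about 3.1 in the first image and 3.7 in the second, so they moved 0.6 units further apart.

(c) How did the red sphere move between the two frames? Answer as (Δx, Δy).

(1.5, -1.3)

The red sphere was at about (0.8, 4.4) and moved to about (2.3, 3.1).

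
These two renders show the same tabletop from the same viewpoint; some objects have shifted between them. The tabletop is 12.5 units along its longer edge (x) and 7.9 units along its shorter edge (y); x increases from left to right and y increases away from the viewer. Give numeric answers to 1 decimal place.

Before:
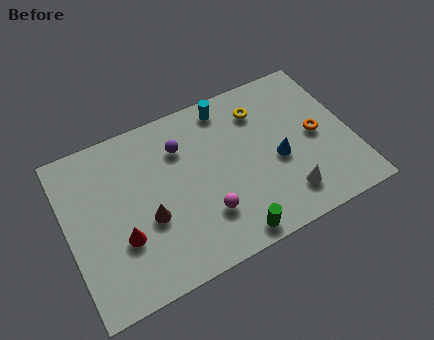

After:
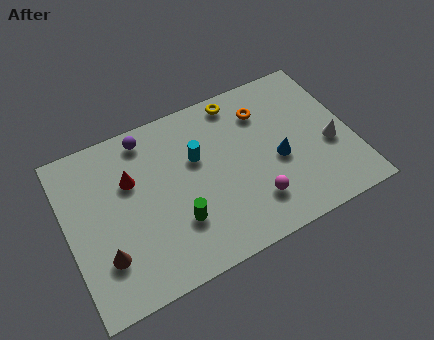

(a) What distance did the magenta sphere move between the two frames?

2.1

The magenta sphere moved from about (5.8, 2.2) to (7.9, 1.9), a distance of √(2.1² + 0.3²) ≈ 2.1.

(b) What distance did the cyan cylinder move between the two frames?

2.5

The cyan cylinder was near (7.4, 6.9) before and (5.8, 5.0) after, so it travelled √(1.6² + 1.9²) ≈ 2.5 units.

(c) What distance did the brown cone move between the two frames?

2.2

The brown cone was near (3.4, 3.1) before and (1.4, 2.2) after, so it travelled √(2.0² + 0.9²) ≈ 2.2 units.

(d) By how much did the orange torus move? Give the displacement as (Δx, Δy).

(-2.1, 2.1)

The orange torus was at about (11.0, 3.9) and moved to about (8.9, 6.0).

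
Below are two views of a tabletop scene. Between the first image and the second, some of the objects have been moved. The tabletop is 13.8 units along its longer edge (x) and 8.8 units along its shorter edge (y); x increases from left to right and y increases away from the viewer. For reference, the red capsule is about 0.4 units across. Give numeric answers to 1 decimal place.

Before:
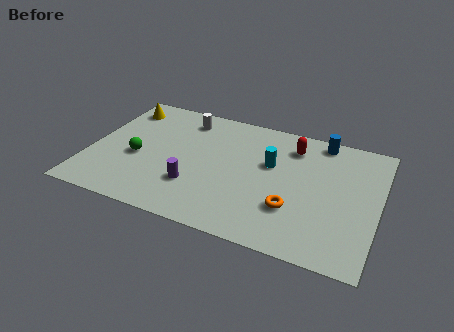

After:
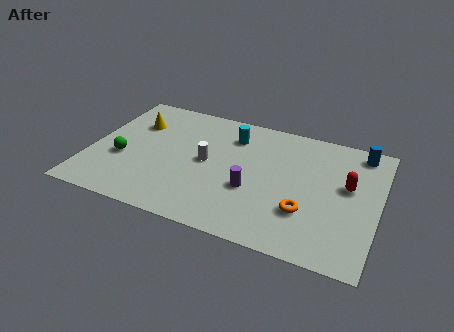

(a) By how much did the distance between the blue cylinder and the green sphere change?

+2.4

The distance was about 9.5 in the first image and 11.9 in the second, so they moved 2.4 units further apart.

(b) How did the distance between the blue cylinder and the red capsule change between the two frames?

+1.0

Before: roughly 1.6 units apart; after: 2.6. That's 1.0 units further apart.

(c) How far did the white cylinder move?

3.1

The white cylinder was near (4.2, 7.3) before and (5.6, 4.5) after, so it travelled √(1.4² + 2.8²) ≈ 3.1 units.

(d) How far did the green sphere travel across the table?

0.8

The green sphere moved from about (2.3, 3.7) to (1.6, 3.4), a distance of √(0.7² + 0.3²) ≈ 0.8.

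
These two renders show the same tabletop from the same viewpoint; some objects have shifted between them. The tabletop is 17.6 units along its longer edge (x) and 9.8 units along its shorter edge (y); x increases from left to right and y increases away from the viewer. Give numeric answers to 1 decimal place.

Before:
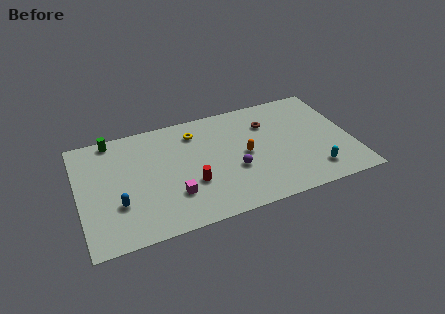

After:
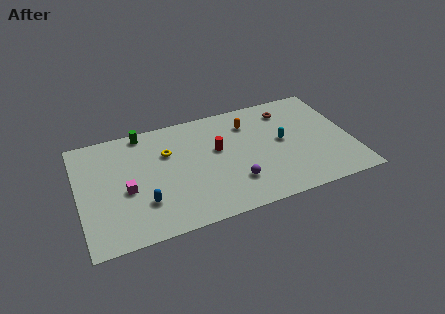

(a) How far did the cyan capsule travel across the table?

3.7

From (14.9, 1.9) to (13.2, 5.2), the cyan capsule covered √(1.7² + 3.3²) ≈ 3.7 units.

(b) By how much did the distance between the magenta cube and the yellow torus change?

-1.6

Before: roughly 5.3 units apart; after: 3.7. That's 1.6 units closer together.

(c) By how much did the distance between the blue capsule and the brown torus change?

+0.3

The distance was about 10.7 in the first image and 11.0 in the second, so they moved 0.3 units further apart.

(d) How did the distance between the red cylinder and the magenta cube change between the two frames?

+4.9

The distance was about 1.3 in the first image and 6.2 in the second, so they moved 4.9 units further apart.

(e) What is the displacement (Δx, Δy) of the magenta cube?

(-2.9, 1.4)

The magenta cube was at about (5.9, 2.8) and moved to about (3.0, 4.2).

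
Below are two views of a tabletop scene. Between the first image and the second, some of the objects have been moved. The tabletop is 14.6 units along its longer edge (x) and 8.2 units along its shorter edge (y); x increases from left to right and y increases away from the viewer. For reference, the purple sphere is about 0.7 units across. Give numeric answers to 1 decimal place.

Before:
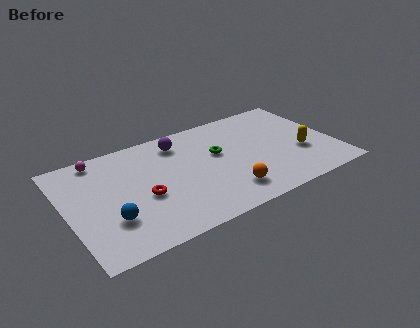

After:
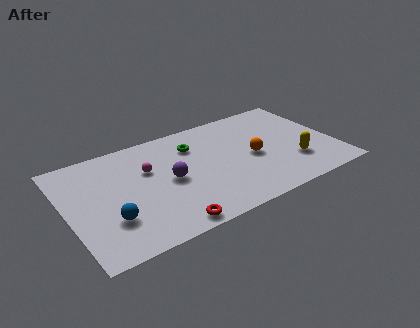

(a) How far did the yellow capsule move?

0.8

The yellow capsule was near (12.7, 3.0) before and (12.2, 2.4) after, so it travelled √(0.5² + 0.6²) ≈ 0.8 units.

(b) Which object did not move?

the blue sphere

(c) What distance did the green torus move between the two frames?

1.7

The green torus was near (8.3, 4.9) before and (7.1, 6.1) after, so it travelled √(1.2² + 1.2²) ≈ 1.7 units.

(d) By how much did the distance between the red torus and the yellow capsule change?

-1.2

The distance was about 8.7 in the first image and 7.5 in the second, so they moved 1.2 units closer together.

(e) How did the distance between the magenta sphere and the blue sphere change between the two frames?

-1.1

They were about 4.8 units apart before and 3.7 after — 1.1 units closer together.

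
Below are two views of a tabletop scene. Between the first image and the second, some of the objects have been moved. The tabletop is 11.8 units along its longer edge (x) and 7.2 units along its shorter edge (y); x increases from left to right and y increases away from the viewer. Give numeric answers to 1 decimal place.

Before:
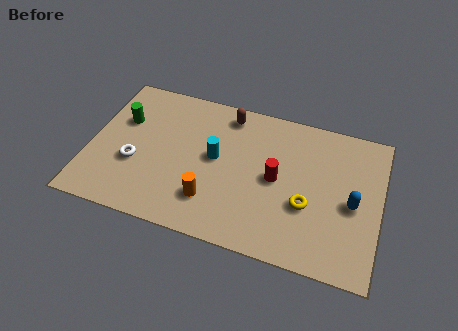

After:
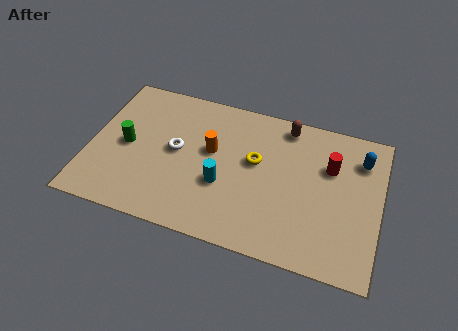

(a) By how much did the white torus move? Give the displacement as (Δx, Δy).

(1.6, 1.1)

From the two frames, the white torus sits at roughly (1.9, 2.7) before and (3.5, 3.8) after.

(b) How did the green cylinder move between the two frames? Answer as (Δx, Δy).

(0.3, -1.2)

The green cylinder was at about (1.2, 4.7) and moved to about (1.5, 3.5).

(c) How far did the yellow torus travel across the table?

2.7

The yellow torus was near (8.9, 2.7) before and (6.7, 4.2) after, so it travelled √(2.2² + 1.5²) ≈ 2.7 units.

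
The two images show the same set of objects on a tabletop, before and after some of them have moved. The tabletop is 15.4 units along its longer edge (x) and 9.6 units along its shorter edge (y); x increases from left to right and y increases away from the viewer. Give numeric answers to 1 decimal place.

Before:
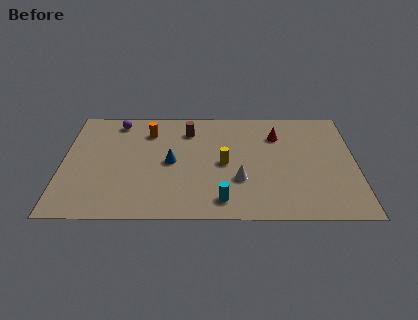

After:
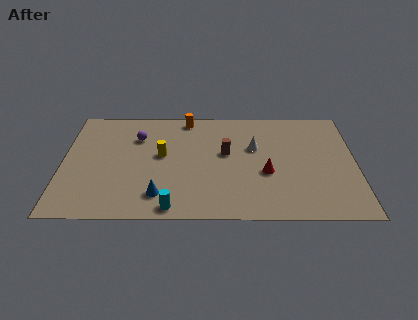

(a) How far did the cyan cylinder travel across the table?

2.7

From (8.4, 1.5) to (5.8, 0.9), the cyan cylinder covered √(2.6² + 0.6²) ≈ 2.7 units.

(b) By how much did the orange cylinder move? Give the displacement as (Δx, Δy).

(2.0, 1.2)

The orange cylinder was at about (4.5, 7.4) and moved to about (6.5, 8.6).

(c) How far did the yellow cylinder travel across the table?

3.4

The yellow cylinder moved from about (8.5, 4.6) to (5.2, 5.3), a distance of √(3.3² + 0.7²) ≈ 3.4.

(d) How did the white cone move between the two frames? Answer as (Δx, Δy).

(0.8, 2.8)

From the two frames, the white cone sits at roughly (9.3, 3.2) before and (10.1, 6.0) after.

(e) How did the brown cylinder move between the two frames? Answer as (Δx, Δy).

(2.0, -2.0)

The brown cylinder started near (6.6, 7.5) and ended near (8.6, 5.5).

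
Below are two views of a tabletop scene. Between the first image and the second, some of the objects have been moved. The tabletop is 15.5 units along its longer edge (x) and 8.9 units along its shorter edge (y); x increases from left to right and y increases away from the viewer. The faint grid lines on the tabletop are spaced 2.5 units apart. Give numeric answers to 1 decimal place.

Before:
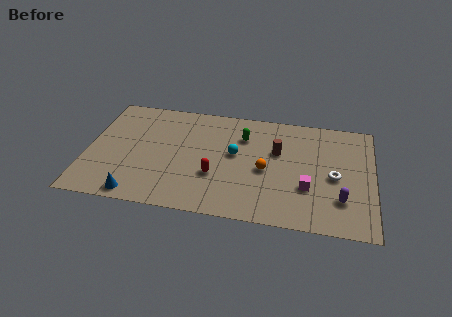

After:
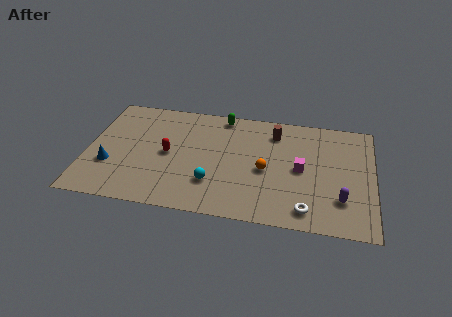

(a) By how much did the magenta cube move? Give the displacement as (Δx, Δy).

(-0.4, 1.4)

The magenta cube was at about (12.0, 3.0) and moved to about (11.6, 4.4).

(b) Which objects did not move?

the purple capsule and the orange sphere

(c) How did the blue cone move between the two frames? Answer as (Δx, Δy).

(-1.6, 2.1)

The blue cone was at about (2.9, 0.9) and moved to about (1.3, 3.0).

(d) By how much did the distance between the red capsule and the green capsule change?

+0.9

They were about 3.7 units apart before and 4.6 after — 0.9 units further apart.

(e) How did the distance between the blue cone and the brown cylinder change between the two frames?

+0.9

Before: roughly 8.8 units apart; after: 9.7. That's 0.9 units further apart.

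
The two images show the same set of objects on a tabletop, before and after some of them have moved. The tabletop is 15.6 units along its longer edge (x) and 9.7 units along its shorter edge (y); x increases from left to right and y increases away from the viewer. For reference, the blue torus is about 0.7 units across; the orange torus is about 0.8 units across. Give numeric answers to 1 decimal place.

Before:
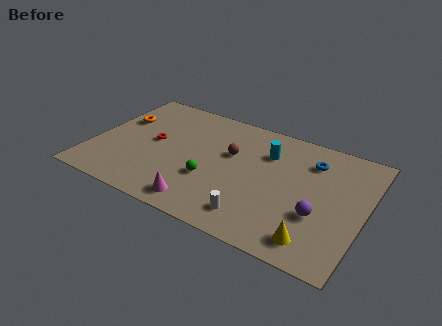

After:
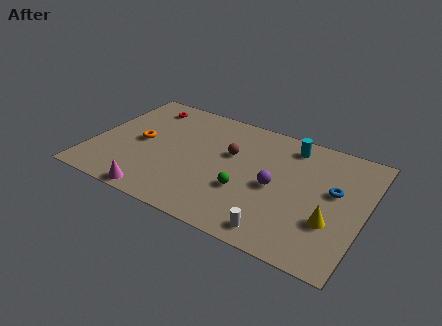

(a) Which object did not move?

the brown sphere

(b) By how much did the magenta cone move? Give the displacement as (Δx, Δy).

(-2.5, -0.5)

The magenta cone started near (6.8, 1.3) and ended near (4.3, 0.8).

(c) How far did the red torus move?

3.2

The red torus moved from about (3.4, 5.1) to (2.4, 8.1), a distance of √(1.0² + 3.0²) ≈ 3.2.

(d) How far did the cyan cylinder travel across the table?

1.7

The cyan cylinder moved from about (9.8, 7.0) to (11.0, 8.2), a distance of √(1.2² + 1.2²) ≈ 1.7.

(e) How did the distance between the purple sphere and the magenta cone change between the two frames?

+0.6

The distance was about 6.7 in the first image and 7.3 in the second, so they moved 0.6 units further apart.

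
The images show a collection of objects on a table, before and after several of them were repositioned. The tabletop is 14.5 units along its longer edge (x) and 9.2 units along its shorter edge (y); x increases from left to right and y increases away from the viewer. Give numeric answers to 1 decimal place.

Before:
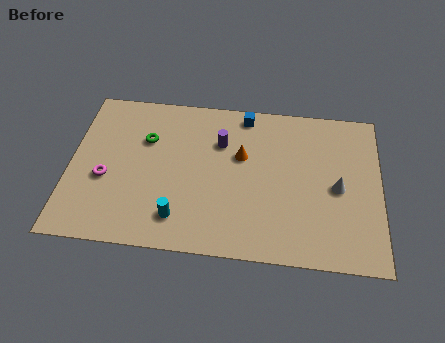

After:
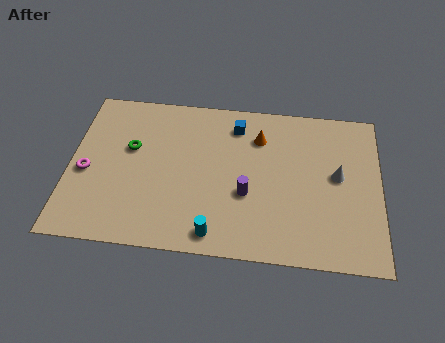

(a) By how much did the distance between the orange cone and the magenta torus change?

+1.9

The distance was about 6.6 in the first image and 8.5 in the second, so they moved 1.9 units further apart.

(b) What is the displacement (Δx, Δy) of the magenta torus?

(-0.9, 0.3)

The magenta torus started near (1.7, 3.7) and ended near (0.8, 4.0).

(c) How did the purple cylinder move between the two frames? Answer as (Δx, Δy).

(1.3, -2.9)

The purple cylinder started near (7.0, 6.4) and ended near (8.3, 3.5).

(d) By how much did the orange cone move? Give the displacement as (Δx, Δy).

(0.8, 1.2)

From the two frames, the orange cone sits at roughly (8.0, 5.7) before and (8.8, 6.9) after.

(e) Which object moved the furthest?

the purple cylinder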